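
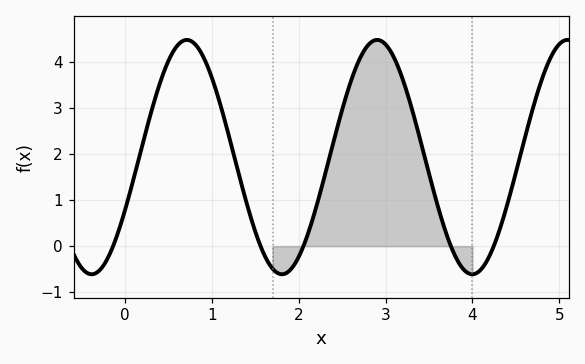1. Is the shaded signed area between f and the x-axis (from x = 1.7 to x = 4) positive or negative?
positive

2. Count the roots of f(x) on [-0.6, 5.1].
5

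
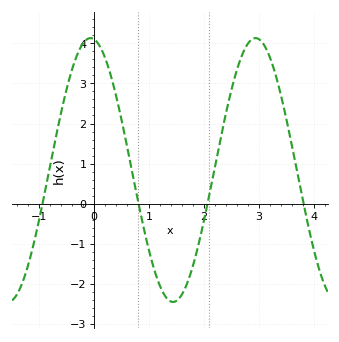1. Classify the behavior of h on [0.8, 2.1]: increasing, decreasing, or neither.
neither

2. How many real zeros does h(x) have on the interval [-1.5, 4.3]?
4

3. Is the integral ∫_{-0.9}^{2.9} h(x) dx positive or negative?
positive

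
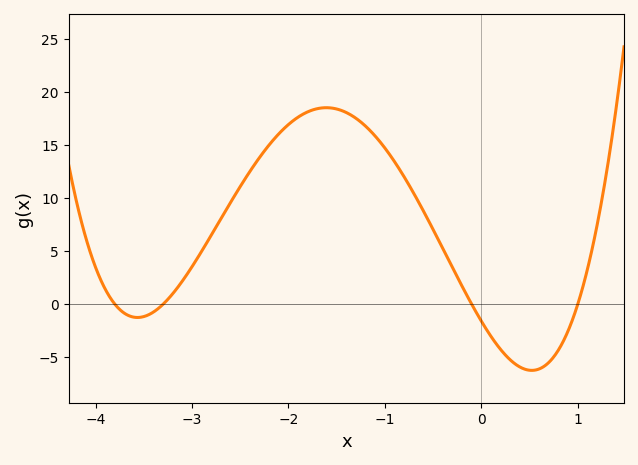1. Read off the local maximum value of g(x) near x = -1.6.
18.5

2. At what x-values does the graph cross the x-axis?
-3.8, -3.3, -0.1, 1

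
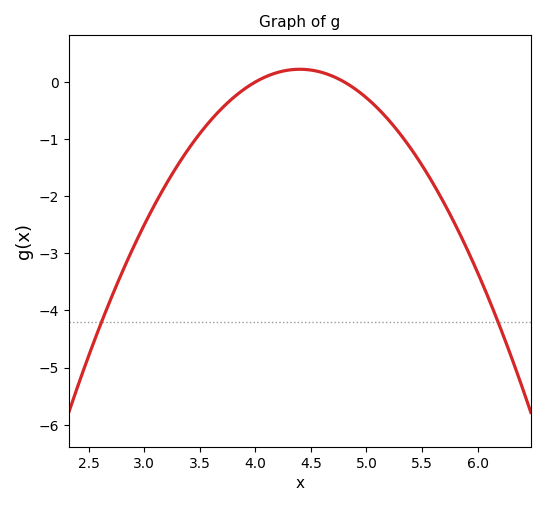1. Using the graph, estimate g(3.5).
-0.9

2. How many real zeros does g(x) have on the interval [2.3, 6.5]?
2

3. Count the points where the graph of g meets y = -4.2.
2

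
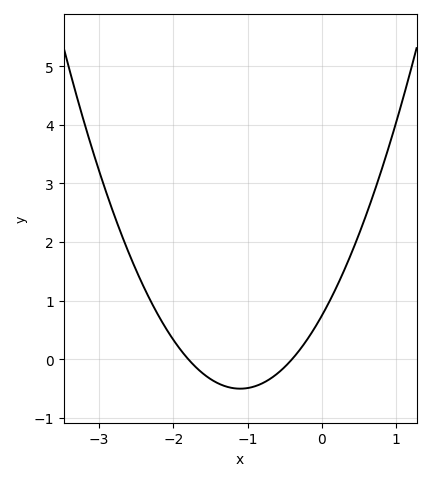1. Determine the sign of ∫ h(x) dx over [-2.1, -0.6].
negative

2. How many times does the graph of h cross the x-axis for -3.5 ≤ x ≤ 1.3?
2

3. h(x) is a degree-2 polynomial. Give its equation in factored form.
y = 1.03(x + 1.8)(x + 0.4)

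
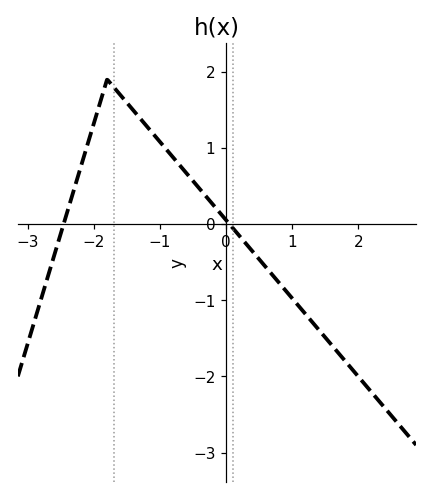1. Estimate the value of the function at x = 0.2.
-0.2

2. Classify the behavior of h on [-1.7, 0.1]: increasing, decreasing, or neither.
decreasing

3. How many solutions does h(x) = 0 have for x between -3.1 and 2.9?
2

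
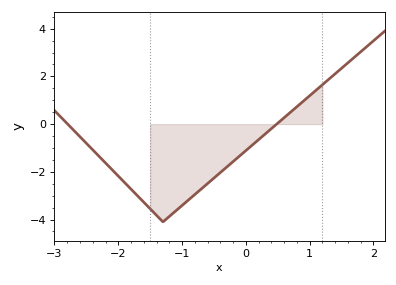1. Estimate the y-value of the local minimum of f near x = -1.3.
-4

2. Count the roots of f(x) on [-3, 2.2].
2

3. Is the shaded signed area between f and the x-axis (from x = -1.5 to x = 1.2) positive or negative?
negative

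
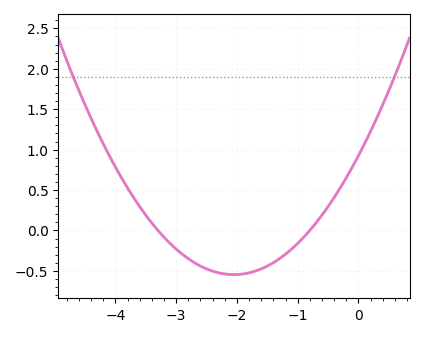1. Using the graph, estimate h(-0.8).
0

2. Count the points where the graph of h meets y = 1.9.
2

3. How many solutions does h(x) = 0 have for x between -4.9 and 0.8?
2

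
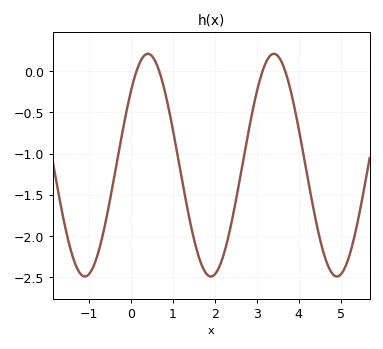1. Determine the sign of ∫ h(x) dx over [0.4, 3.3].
negative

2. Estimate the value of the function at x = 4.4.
-1.79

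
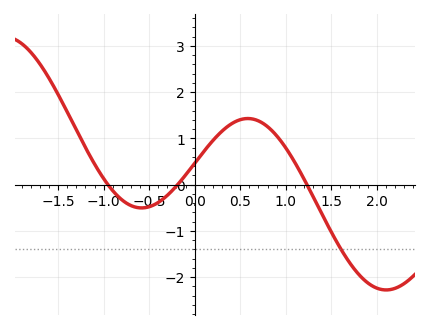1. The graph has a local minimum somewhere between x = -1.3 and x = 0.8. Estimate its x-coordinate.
-0.584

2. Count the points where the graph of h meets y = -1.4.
1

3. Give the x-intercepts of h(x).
-0.953, -0.187, 1.23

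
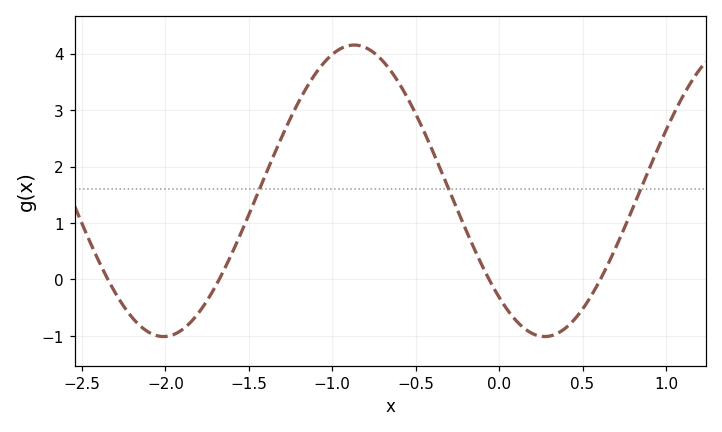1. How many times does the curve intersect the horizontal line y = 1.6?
3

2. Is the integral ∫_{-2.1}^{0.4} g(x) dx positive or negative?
positive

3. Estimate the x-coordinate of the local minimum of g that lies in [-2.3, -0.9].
-2.01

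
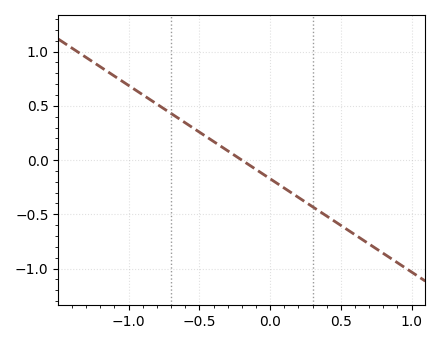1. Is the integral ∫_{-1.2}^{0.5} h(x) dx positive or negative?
positive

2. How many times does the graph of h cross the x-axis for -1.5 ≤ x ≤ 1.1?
1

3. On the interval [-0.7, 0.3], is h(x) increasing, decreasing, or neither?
decreasing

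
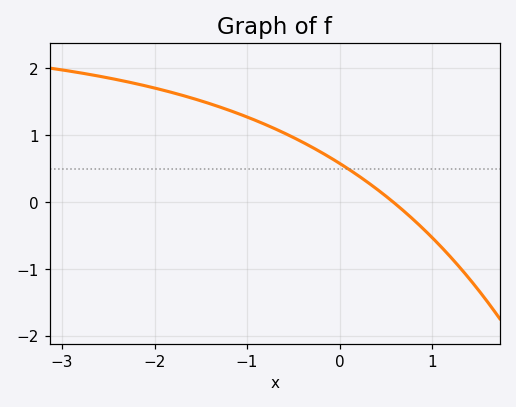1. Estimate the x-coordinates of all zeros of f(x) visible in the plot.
0.58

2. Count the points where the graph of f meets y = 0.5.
1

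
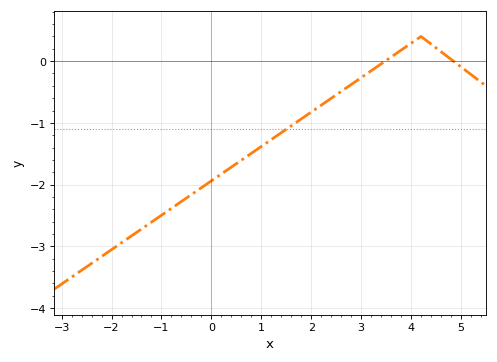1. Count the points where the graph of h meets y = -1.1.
1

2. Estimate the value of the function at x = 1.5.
-1.1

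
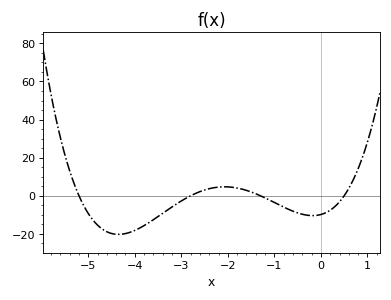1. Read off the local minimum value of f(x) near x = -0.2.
-10.4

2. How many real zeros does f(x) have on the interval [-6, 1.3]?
4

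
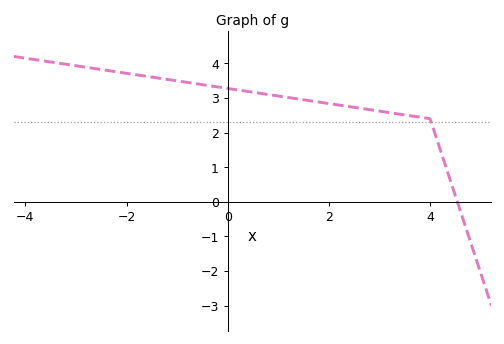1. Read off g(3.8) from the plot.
2.44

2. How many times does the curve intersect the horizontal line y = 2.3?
1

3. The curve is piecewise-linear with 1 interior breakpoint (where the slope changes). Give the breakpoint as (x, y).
(4, 2.4)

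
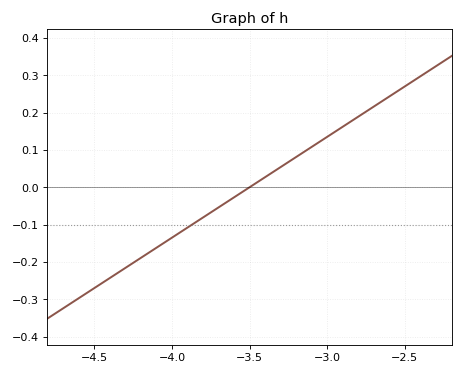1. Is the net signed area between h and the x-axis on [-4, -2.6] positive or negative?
positive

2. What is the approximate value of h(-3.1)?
0.11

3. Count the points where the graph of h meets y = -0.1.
1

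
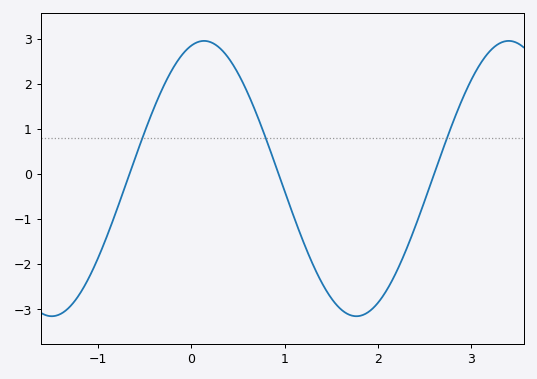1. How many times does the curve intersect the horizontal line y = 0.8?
3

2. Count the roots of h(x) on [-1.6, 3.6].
3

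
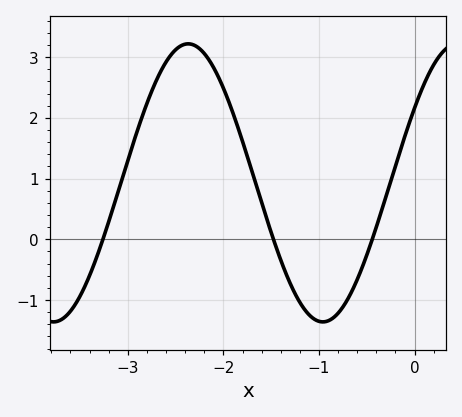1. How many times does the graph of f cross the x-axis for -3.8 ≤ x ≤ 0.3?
3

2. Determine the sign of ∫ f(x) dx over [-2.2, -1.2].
positive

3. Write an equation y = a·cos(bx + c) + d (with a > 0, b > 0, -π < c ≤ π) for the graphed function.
y = 2.29cos(2.2x - 1) + 0.93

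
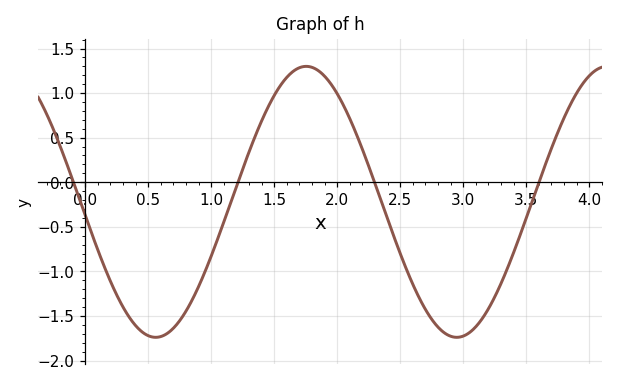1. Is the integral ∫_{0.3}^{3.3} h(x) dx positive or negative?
negative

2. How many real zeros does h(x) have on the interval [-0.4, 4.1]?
4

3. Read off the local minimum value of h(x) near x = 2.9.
-1.74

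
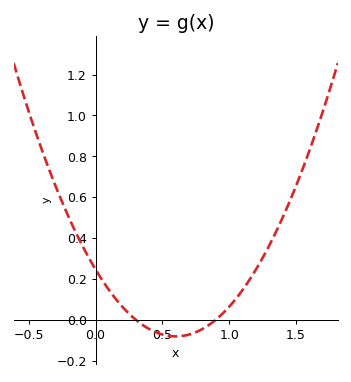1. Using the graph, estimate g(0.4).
-0.04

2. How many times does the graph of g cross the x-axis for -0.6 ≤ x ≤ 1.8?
2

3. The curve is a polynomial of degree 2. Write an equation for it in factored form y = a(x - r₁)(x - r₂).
y = 0.91(x - 0.3)(x - 0.9)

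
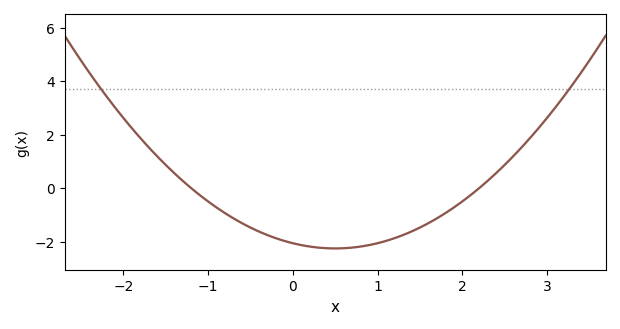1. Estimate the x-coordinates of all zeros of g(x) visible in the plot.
-1.2, 2.2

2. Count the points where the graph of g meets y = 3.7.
2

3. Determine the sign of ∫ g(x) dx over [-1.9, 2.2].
negative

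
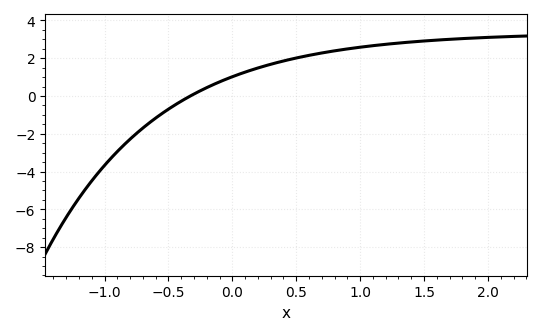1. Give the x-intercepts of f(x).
-0.3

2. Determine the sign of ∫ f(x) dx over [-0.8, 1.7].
positive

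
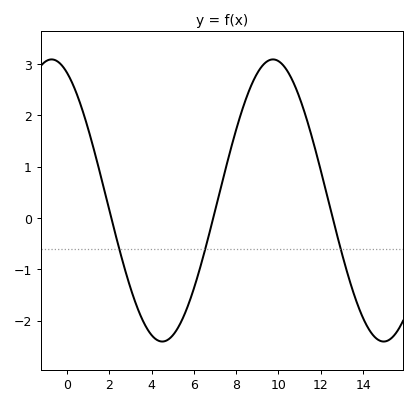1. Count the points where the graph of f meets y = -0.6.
3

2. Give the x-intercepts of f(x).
2, 7, 12.6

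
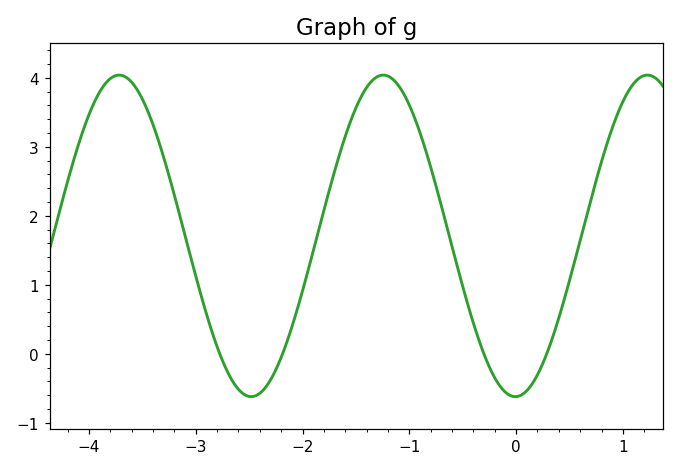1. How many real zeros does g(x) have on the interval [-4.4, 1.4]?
4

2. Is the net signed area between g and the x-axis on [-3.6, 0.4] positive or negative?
positive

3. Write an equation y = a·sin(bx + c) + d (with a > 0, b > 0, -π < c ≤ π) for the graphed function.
y = 2.33sin(2.54x - 1.55) + 1.71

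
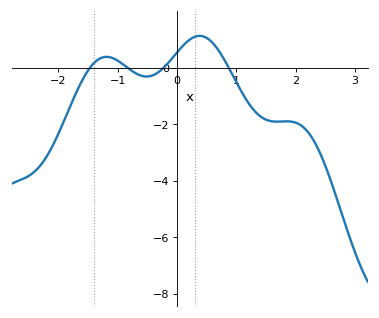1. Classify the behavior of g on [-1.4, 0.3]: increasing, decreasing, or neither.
neither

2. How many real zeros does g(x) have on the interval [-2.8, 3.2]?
4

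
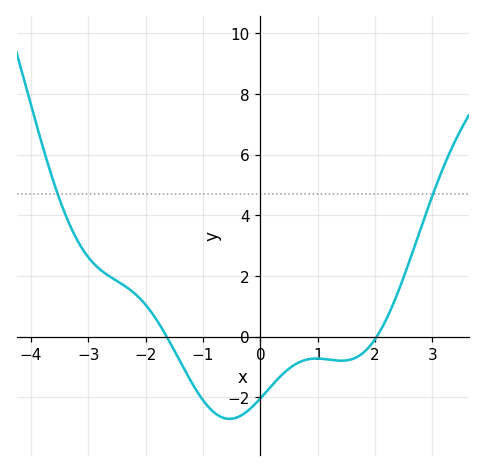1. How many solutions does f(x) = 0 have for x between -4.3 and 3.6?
2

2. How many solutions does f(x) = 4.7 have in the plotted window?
2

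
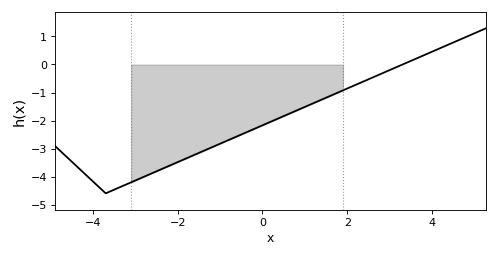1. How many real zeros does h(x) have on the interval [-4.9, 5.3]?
1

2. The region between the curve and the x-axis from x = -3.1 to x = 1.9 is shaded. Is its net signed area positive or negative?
negative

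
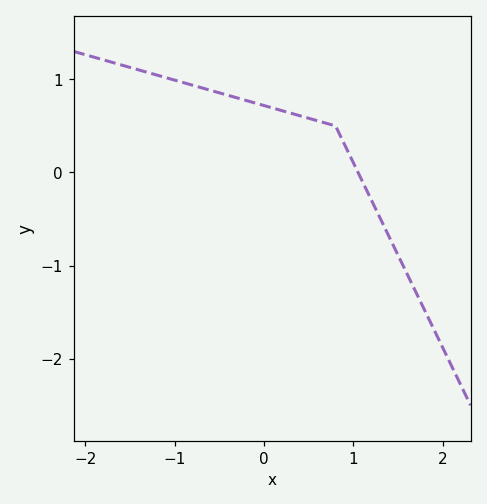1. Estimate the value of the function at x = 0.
0.7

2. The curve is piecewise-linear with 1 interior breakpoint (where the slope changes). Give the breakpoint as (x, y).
(0.8, 0.5)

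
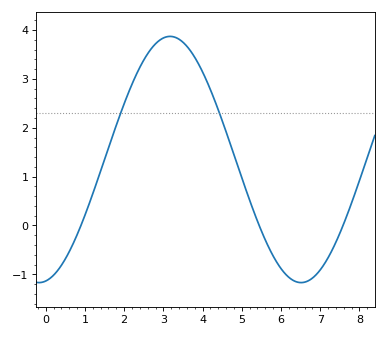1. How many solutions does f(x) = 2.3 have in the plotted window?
2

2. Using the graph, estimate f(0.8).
-0.189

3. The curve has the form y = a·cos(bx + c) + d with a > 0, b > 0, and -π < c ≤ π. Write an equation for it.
y = 2.52cos(0.94x - 2.98) + 1.35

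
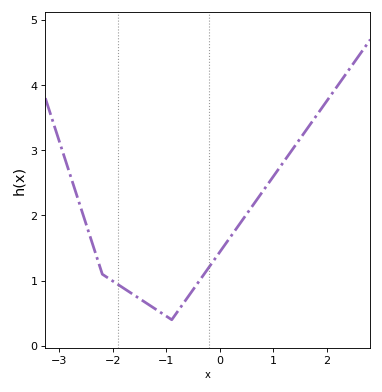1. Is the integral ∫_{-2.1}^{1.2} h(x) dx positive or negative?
positive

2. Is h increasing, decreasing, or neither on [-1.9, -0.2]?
neither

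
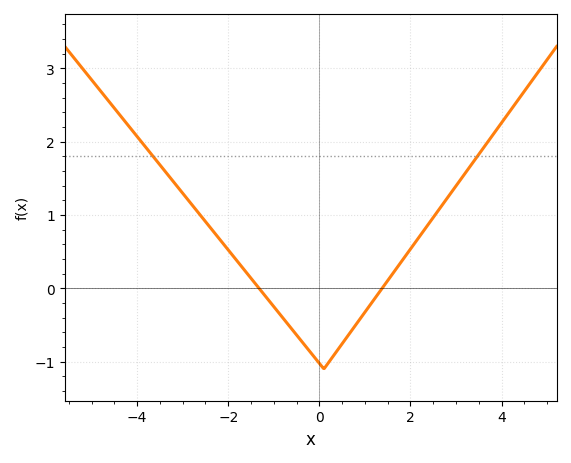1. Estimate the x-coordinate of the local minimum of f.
0.102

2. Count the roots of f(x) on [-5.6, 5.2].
2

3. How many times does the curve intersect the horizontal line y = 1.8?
2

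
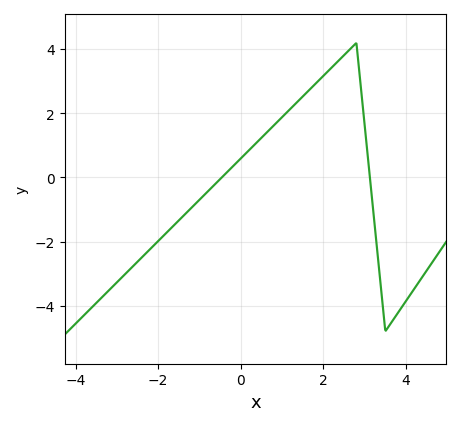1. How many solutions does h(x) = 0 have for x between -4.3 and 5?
2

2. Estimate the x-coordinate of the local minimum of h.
3.5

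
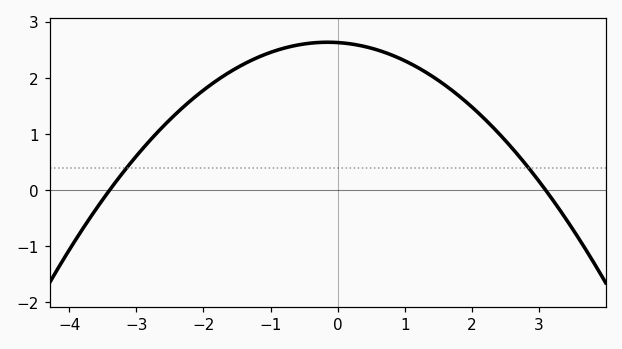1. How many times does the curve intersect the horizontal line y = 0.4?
2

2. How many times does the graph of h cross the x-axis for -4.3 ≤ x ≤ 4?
2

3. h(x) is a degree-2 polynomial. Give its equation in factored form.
y = -0.25(x + 3.4)(x - 3.1)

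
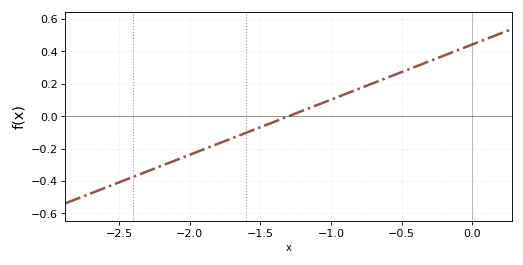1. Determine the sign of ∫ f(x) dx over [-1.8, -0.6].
positive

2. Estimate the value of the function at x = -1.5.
-0.068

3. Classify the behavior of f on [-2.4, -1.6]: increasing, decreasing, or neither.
increasing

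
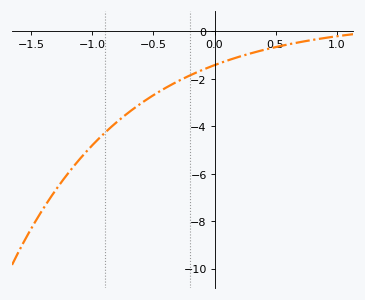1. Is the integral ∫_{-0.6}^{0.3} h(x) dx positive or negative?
negative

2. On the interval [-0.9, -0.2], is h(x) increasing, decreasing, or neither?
increasing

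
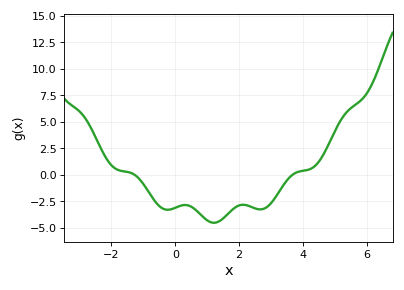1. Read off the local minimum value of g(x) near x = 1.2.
-4.51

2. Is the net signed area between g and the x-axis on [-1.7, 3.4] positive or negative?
negative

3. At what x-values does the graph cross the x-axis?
-1.27, 3.66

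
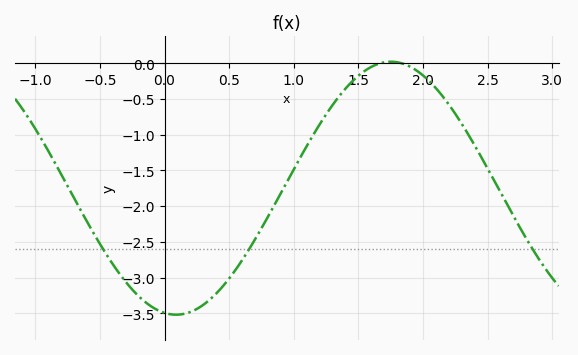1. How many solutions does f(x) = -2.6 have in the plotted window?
3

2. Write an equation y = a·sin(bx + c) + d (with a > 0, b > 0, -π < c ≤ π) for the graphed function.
y = 1.77sin(1.9x - 1.7) - 1.75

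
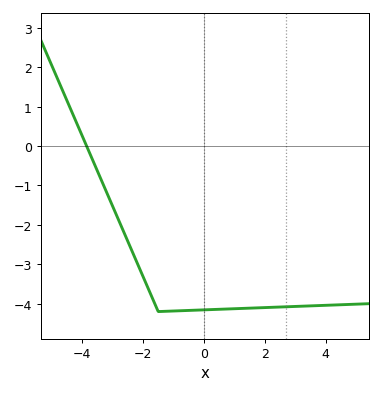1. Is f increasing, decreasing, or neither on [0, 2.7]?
increasing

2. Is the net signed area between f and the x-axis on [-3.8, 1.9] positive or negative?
negative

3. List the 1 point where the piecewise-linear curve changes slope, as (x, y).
(-1.5, -4.2)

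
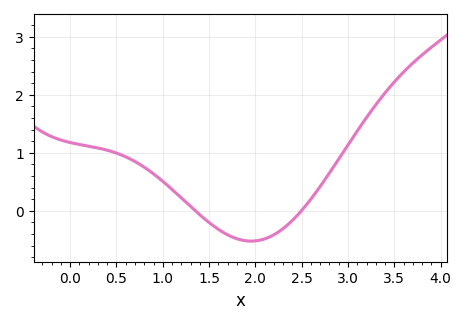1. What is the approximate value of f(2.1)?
-0.5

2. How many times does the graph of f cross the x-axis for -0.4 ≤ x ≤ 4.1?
2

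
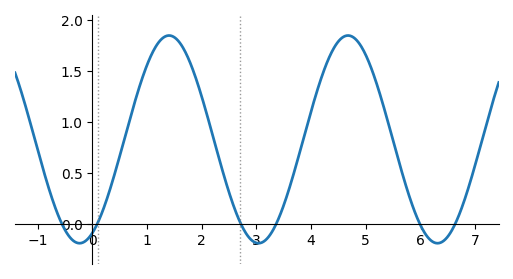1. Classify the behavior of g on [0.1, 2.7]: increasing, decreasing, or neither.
neither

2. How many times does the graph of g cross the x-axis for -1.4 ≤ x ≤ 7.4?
6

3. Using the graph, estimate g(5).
1.65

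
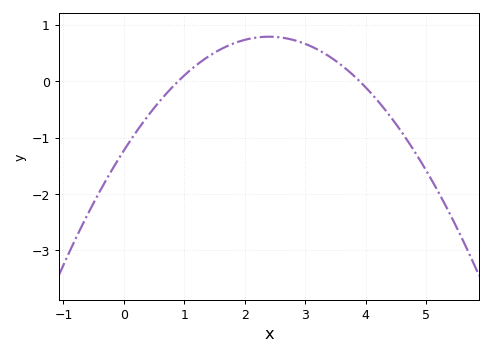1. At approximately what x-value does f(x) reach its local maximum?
2.4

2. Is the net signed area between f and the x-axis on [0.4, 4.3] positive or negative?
positive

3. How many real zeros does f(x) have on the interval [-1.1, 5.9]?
2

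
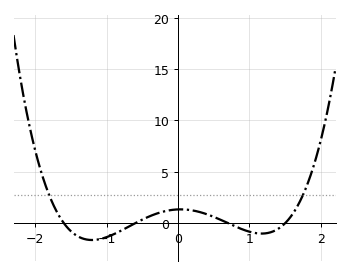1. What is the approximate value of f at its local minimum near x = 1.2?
-1.01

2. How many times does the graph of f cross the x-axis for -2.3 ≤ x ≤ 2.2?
4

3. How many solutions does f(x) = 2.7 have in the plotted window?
2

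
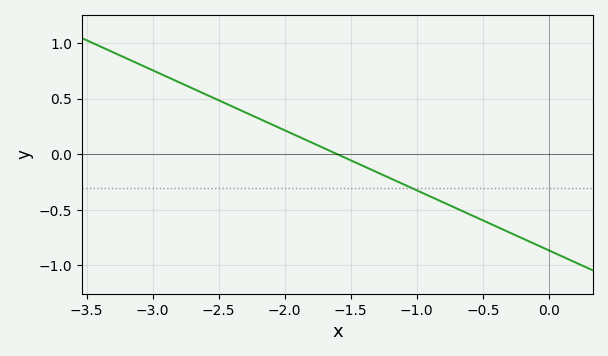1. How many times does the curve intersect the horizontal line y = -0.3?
1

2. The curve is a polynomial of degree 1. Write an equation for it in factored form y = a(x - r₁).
y = -0.54(x + 1.6)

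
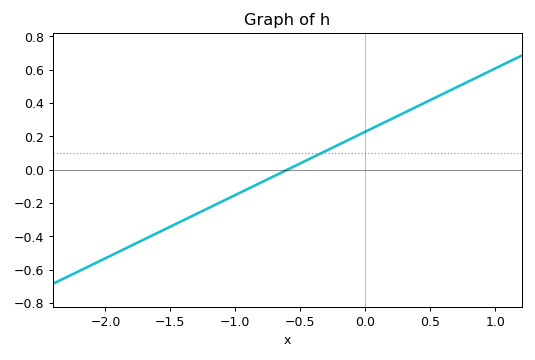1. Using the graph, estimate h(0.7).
0.5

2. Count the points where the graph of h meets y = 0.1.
1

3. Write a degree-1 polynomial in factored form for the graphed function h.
y = 0.38(x + 0.6)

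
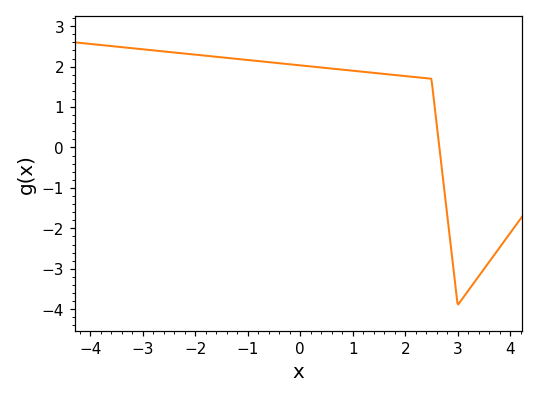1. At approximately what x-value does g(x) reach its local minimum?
3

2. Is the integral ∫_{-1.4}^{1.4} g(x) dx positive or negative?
positive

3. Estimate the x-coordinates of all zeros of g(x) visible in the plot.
2.6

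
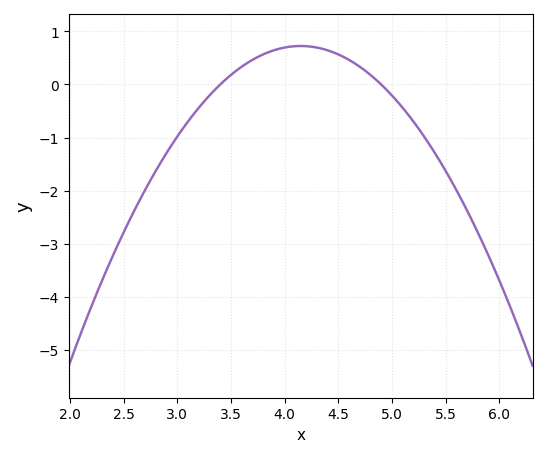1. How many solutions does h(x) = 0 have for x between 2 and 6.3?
2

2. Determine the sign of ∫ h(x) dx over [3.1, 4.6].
positive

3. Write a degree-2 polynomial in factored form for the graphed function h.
y = -1.29(x - 3.4)(x - 4.9)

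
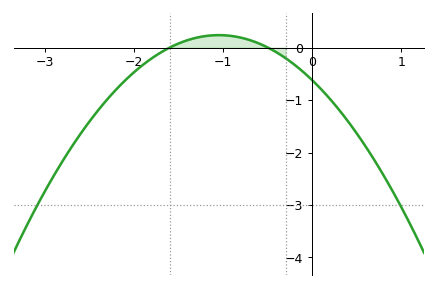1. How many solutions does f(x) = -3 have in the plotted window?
2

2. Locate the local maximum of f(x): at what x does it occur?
-1.05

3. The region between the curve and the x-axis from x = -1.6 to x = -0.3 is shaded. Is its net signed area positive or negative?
positive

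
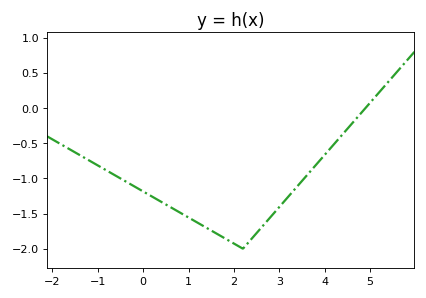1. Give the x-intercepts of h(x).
4.9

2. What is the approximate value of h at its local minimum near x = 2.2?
-2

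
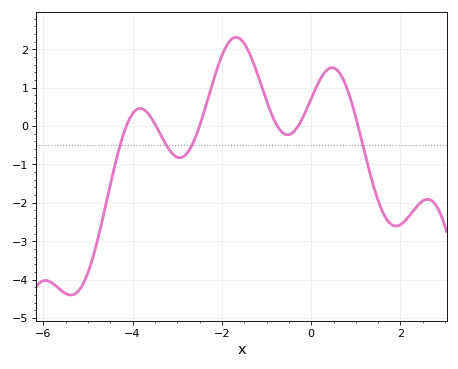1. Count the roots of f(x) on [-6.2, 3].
6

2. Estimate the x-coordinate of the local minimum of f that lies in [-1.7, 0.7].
-0.6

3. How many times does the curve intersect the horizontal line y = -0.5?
4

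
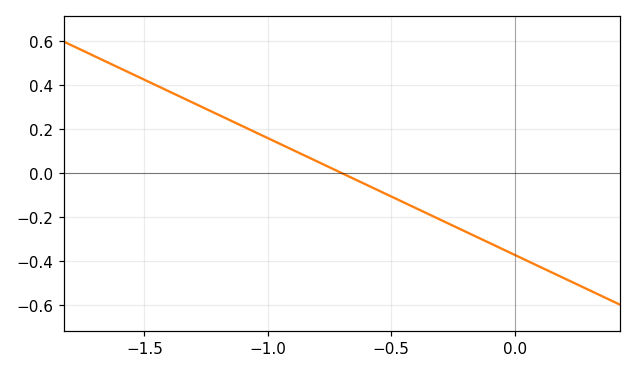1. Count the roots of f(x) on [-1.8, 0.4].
1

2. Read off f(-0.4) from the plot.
-0.159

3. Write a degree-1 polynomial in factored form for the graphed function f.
y = -0.53(x + 0.7)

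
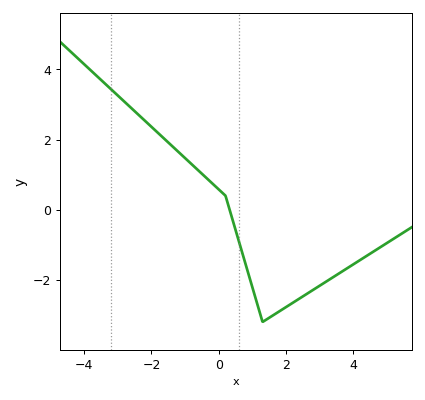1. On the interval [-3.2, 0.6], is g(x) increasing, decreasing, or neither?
decreasing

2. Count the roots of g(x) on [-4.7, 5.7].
1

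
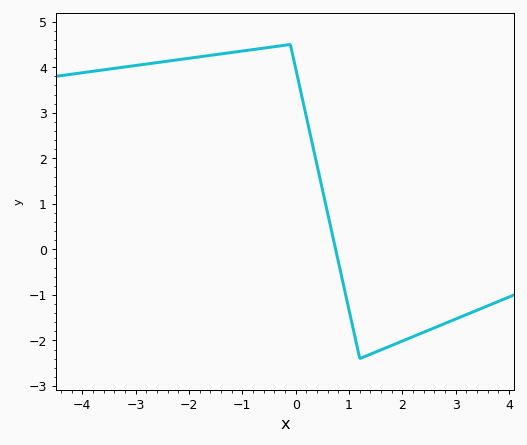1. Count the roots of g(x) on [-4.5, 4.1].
1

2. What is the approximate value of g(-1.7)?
4.25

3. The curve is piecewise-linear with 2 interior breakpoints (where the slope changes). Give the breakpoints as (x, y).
(-0.1, 4.5); (1.2, -2.4)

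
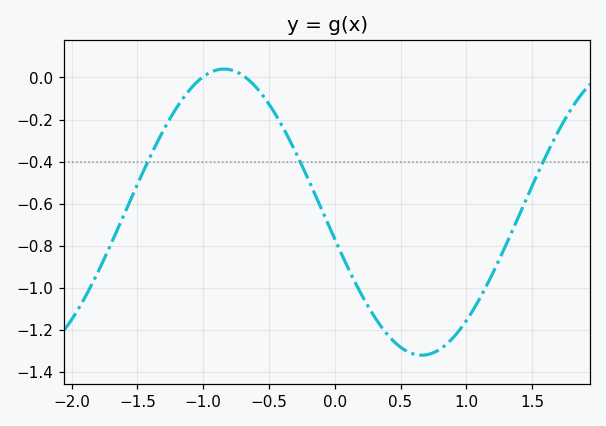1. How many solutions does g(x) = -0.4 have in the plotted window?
3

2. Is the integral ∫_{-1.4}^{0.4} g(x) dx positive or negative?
negative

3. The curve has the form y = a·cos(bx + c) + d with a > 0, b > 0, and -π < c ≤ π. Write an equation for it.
y = 0.68cos(2.09x + 1.76) - 0.64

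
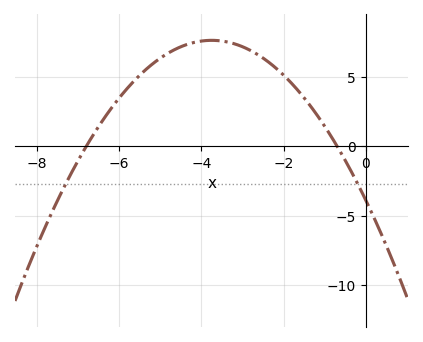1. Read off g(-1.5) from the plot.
3.5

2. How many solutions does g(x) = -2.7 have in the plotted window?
2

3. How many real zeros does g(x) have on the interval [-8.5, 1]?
2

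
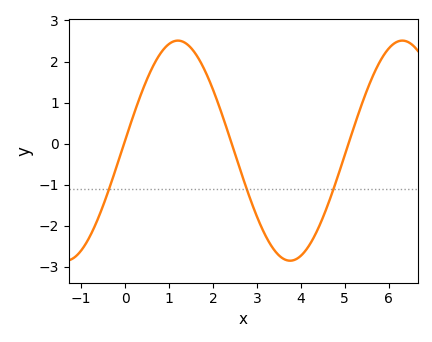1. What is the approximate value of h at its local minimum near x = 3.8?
-2.8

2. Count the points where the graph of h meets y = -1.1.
3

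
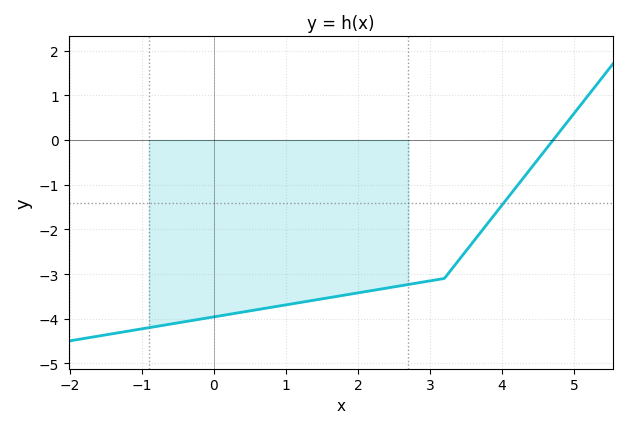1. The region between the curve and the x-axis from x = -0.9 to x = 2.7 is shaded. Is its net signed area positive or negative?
negative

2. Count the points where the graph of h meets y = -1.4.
1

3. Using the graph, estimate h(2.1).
-3.4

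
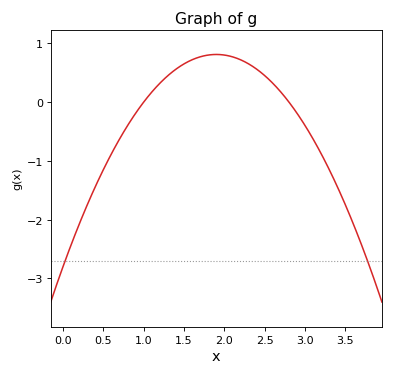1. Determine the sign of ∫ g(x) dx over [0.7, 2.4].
positive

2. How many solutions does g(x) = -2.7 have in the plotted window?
2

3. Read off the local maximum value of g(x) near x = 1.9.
0.8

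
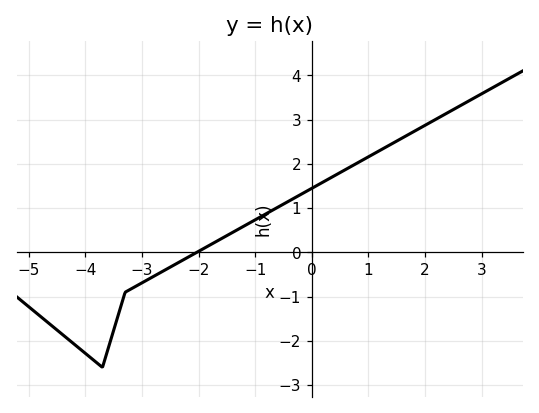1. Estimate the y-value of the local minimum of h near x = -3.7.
-2.6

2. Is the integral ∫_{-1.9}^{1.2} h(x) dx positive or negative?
positive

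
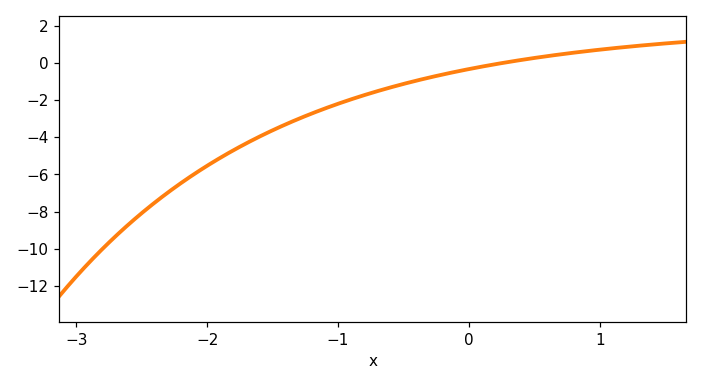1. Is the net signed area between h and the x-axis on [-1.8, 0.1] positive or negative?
negative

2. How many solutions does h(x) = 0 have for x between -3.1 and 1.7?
1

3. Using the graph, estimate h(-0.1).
-0.4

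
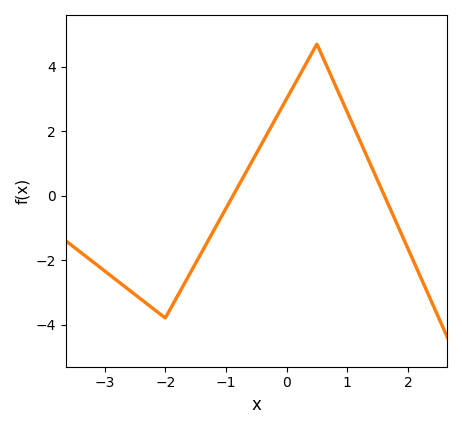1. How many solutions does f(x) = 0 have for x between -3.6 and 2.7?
2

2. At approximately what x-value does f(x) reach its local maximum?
0.499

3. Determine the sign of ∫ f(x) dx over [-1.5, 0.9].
positive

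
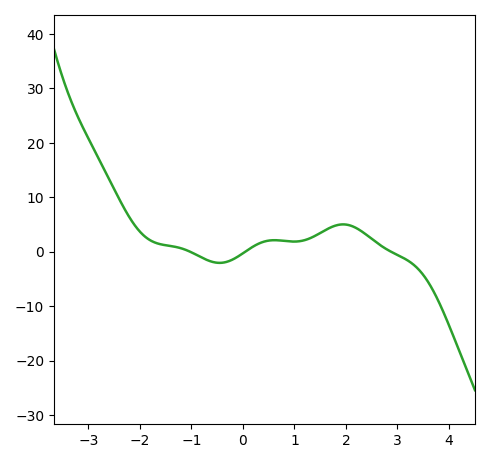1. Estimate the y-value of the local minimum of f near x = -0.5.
-2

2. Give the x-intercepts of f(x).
-1, 0, 2.8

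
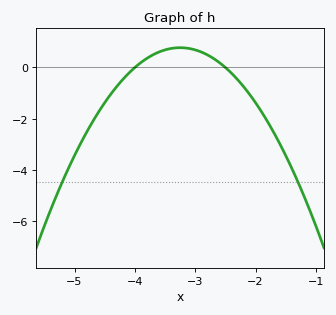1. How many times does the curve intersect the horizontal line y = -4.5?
2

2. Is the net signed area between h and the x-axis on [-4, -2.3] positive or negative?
positive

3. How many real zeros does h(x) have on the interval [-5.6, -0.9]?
2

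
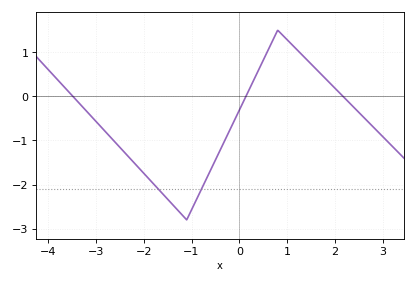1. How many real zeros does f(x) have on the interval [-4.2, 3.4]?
3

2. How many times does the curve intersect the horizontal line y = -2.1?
2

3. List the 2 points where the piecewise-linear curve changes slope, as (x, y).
(-1.1, -2.8); (0.8, 1.5)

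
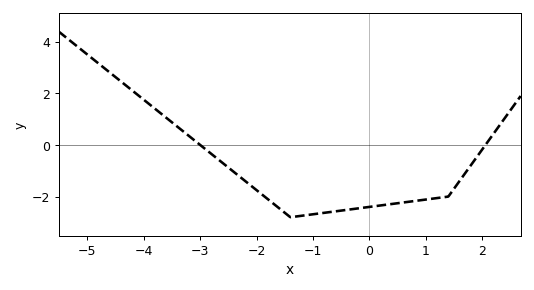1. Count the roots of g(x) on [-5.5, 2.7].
2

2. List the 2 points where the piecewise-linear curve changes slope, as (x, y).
(-1.4, -2.8); (1.4, -2)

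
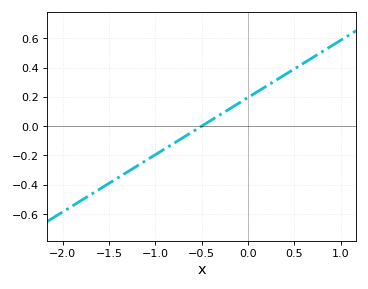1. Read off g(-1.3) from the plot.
-0.32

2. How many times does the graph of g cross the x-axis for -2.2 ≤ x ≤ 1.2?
1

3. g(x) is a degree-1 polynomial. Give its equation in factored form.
y = 0.39(x + 0.5)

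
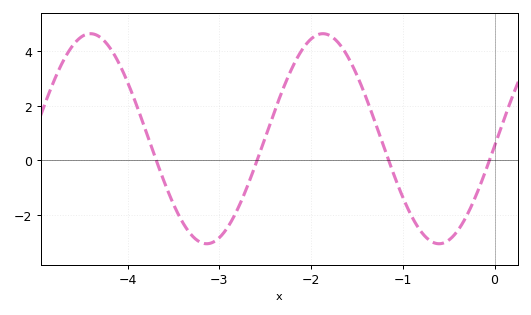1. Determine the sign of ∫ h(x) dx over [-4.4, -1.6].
positive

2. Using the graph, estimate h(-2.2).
3.4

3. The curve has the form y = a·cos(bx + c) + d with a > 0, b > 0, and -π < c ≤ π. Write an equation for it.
y = 3.85cos(2.5x - 1.6) + 0.79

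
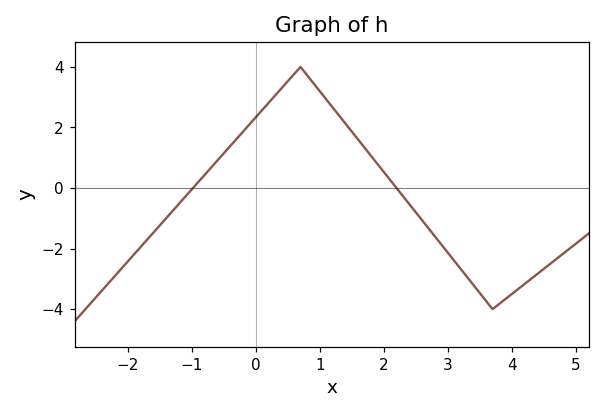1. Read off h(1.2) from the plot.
2.6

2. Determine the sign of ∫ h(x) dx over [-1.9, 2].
positive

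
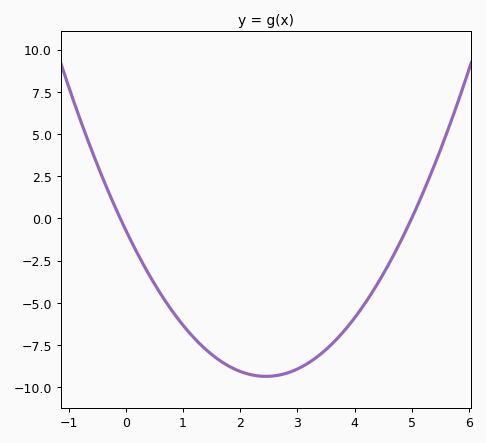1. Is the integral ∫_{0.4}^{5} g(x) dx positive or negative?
negative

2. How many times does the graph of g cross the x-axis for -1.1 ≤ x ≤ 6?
2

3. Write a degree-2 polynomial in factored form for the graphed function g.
y = 1.44(x + 0.1)(x - 5)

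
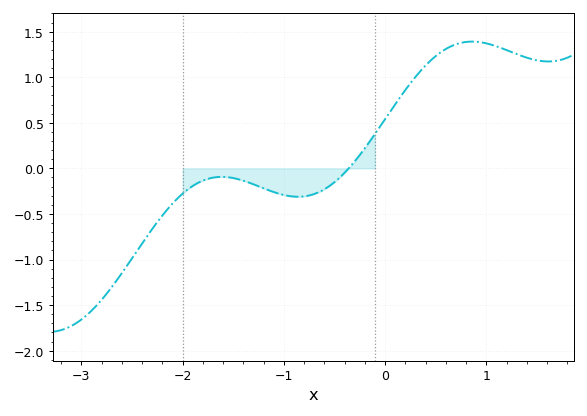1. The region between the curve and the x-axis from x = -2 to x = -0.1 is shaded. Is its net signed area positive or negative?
negative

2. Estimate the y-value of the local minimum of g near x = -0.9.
-0.3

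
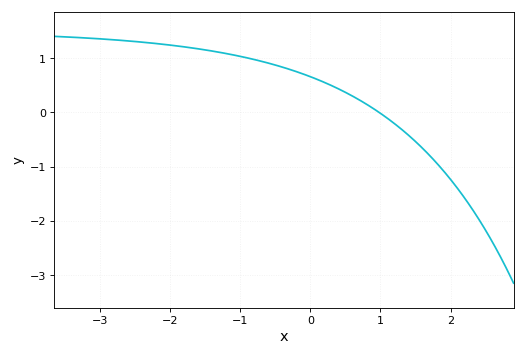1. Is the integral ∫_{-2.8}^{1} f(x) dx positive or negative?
positive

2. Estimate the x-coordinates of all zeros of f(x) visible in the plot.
0.983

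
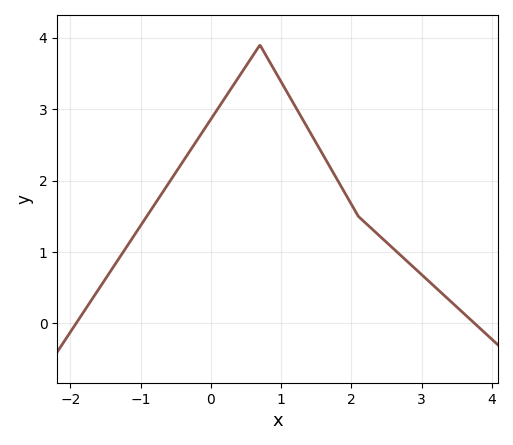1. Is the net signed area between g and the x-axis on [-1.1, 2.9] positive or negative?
positive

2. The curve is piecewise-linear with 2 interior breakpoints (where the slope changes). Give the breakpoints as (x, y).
(0.7, 3.9); (2.1, 1.5)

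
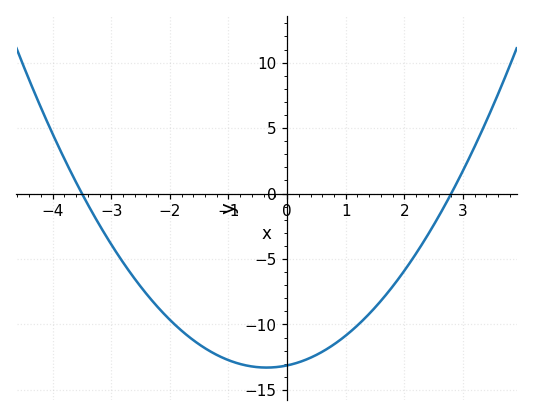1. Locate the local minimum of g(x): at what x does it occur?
-0.4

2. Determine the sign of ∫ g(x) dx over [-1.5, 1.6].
negative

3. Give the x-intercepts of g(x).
-3.6, 2.8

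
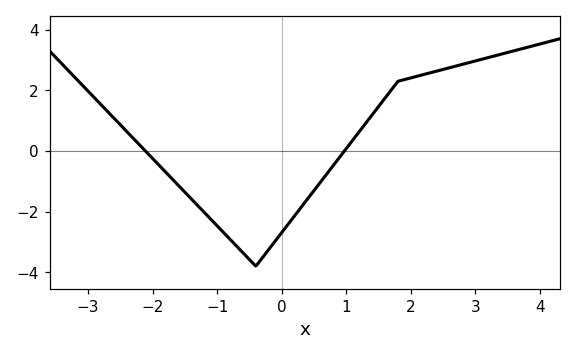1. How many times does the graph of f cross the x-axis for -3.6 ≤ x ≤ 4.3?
2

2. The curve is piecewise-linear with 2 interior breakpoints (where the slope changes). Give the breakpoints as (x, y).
(-0.4, -3.8); (1.8, 2.3)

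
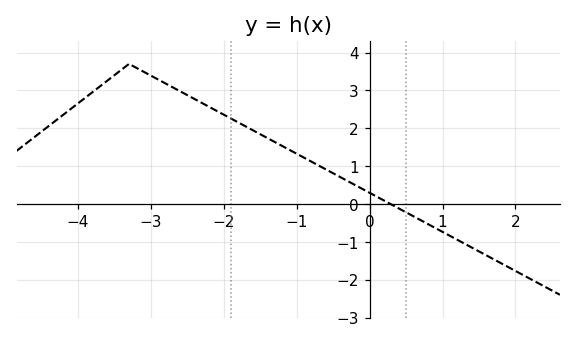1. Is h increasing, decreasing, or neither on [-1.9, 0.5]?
decreasing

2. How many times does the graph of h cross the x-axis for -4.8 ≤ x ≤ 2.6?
1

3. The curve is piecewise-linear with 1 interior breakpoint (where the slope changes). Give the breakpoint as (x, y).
(-3.3, 3.7)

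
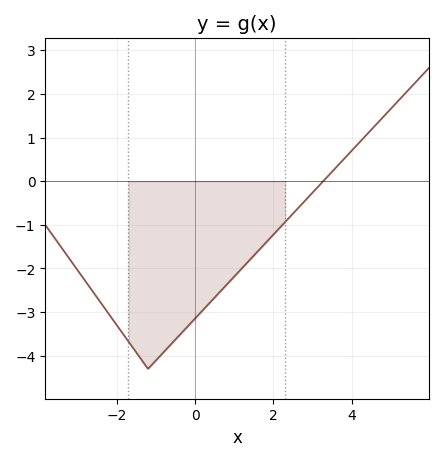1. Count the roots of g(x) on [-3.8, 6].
1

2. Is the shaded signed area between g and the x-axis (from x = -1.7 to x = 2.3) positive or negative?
negative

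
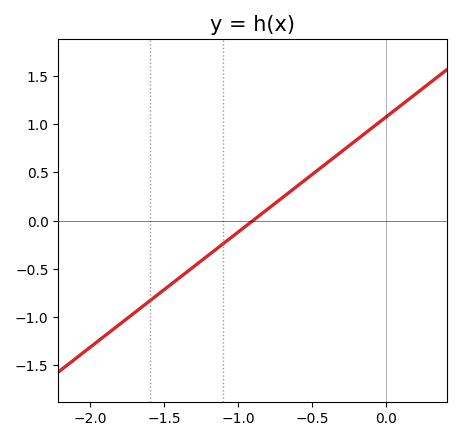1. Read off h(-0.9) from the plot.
0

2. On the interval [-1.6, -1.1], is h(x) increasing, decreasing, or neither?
increasing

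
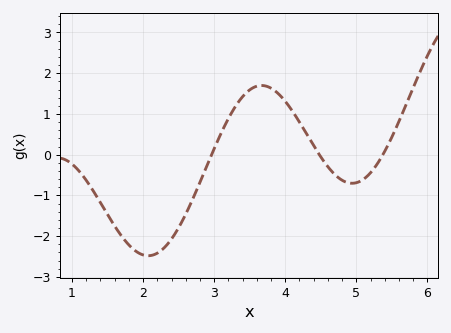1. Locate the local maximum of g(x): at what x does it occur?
3.7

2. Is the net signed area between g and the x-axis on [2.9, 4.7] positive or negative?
positive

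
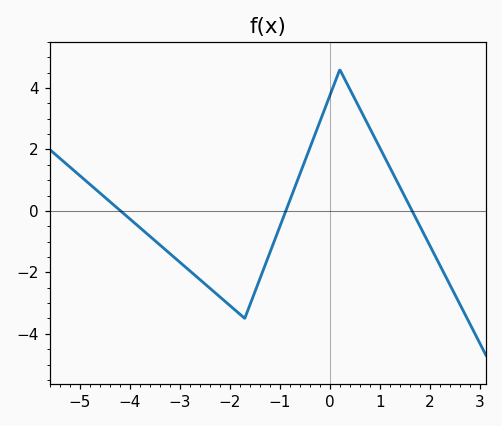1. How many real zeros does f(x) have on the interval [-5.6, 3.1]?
3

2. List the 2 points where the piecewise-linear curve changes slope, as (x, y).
(-1.7, -3.5); (0.2, 4.6)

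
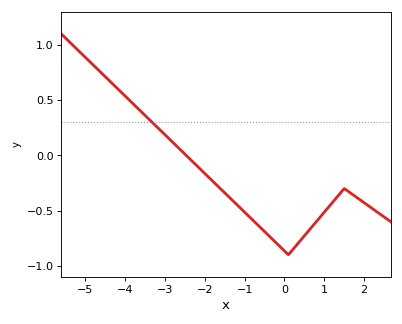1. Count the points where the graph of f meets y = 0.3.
1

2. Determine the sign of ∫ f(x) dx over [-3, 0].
negative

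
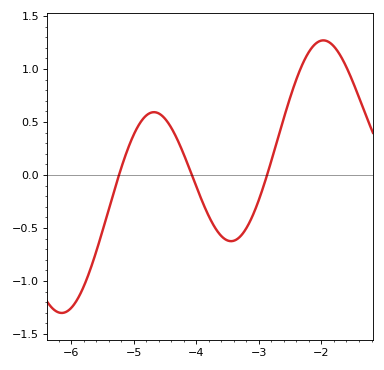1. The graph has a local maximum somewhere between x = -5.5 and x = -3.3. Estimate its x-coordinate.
-4.68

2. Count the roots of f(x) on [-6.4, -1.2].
3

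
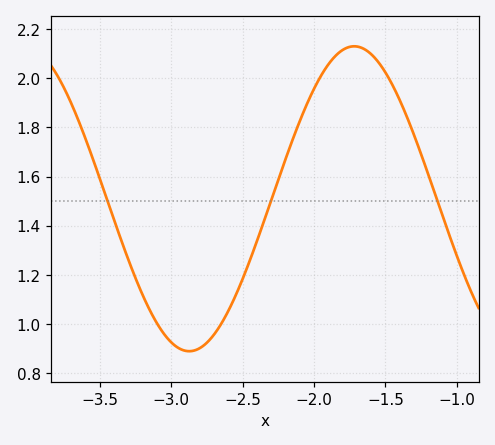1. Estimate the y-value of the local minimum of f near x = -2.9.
0.9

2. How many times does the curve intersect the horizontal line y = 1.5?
3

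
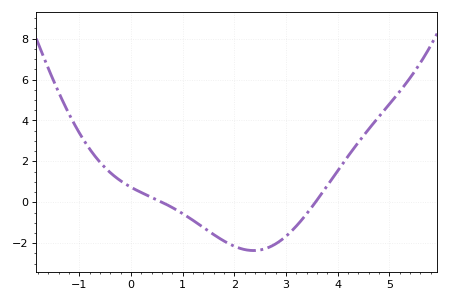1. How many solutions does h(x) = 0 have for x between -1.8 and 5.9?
2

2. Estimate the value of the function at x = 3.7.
0.4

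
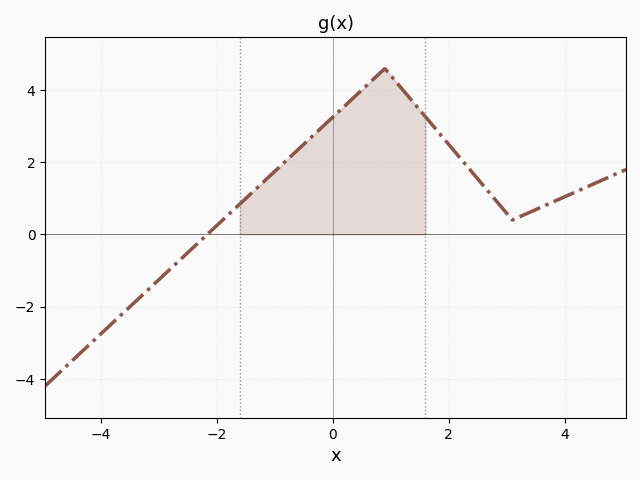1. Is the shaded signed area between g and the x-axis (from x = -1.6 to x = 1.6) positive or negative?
positive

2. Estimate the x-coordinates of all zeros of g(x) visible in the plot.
-2.2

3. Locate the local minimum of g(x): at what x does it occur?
3.2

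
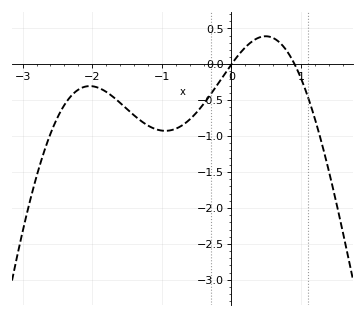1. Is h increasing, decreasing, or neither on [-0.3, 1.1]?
neither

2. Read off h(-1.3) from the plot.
-0.8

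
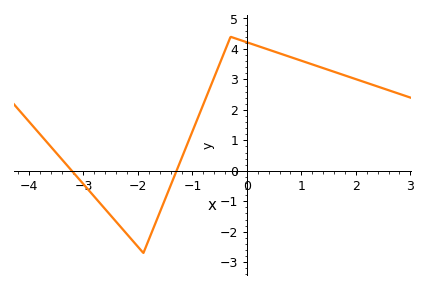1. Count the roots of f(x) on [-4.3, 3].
2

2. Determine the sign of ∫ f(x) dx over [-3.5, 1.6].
positive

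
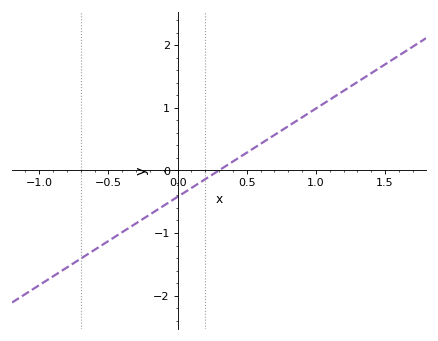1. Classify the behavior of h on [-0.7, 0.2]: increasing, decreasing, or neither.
increasing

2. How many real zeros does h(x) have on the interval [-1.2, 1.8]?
1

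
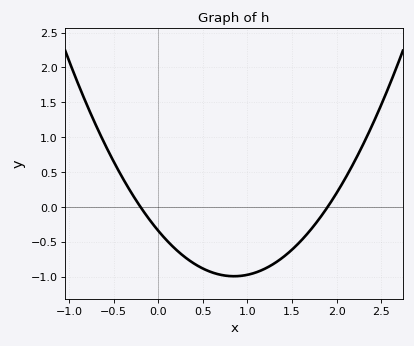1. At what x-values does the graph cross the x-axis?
-0.2, 1.9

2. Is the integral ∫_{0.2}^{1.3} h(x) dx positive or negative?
negative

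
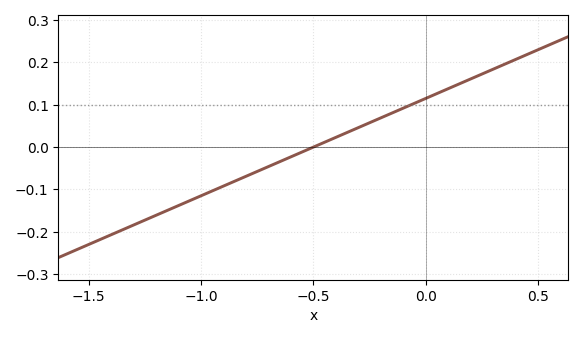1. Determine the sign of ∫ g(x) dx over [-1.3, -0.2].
negative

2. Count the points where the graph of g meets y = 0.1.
1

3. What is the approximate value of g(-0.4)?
0.02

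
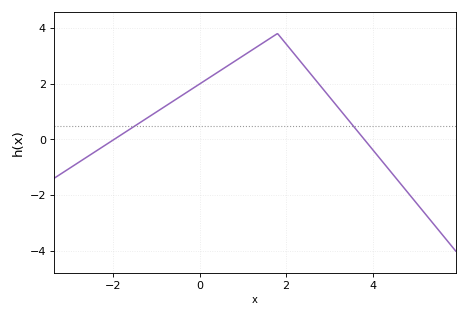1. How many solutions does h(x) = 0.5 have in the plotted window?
2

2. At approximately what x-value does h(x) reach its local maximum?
1.8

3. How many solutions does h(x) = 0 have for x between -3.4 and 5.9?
2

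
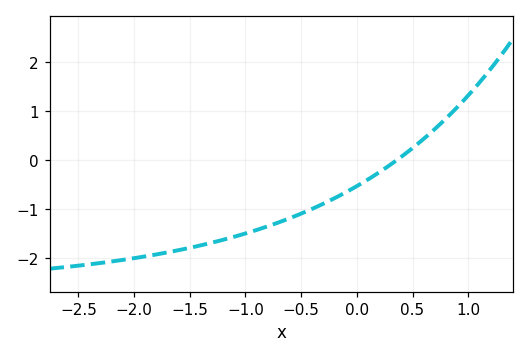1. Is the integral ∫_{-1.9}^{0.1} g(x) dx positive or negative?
negative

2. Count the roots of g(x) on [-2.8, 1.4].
1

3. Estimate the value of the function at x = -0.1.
-0.7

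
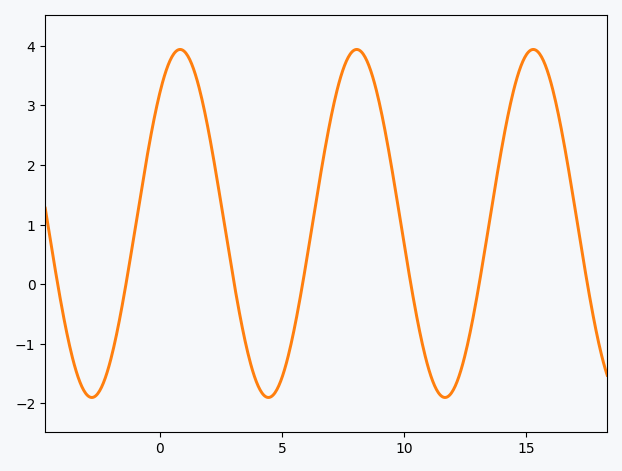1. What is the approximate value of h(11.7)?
-1.9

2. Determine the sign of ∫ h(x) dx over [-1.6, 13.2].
positive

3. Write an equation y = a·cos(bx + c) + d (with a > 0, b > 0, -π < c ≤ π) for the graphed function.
y = 2.92cos(0.87x - 0.73) + 1.02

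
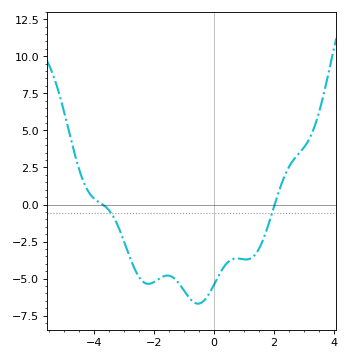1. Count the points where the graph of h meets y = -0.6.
2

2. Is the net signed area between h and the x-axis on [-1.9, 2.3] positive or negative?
negative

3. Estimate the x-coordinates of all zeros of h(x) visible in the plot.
-3.8, 2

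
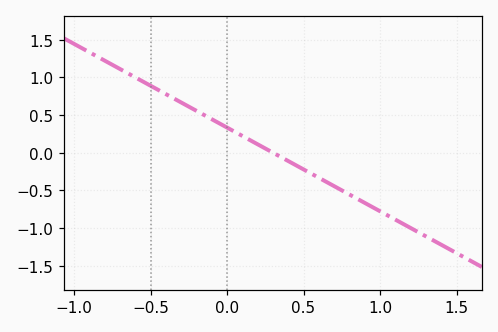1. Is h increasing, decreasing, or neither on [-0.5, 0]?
decreasing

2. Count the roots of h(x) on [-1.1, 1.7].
1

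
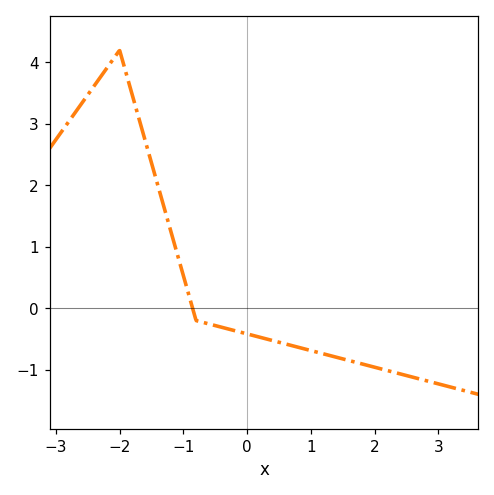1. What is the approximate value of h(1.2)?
-0.742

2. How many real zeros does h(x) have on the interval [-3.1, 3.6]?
1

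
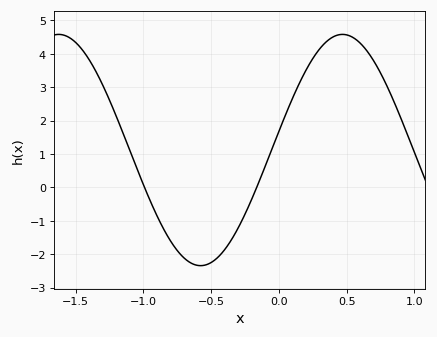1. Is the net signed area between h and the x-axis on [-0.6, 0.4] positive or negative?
positive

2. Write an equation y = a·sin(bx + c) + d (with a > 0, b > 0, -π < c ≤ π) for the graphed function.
y = 3.46sin(3x + 0.16) + 1.12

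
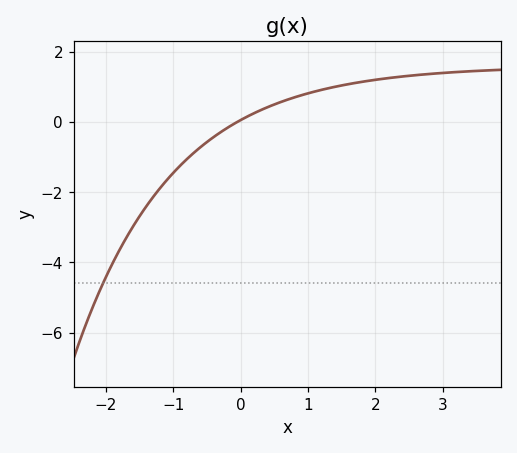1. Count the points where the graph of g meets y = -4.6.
1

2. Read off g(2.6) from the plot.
1.33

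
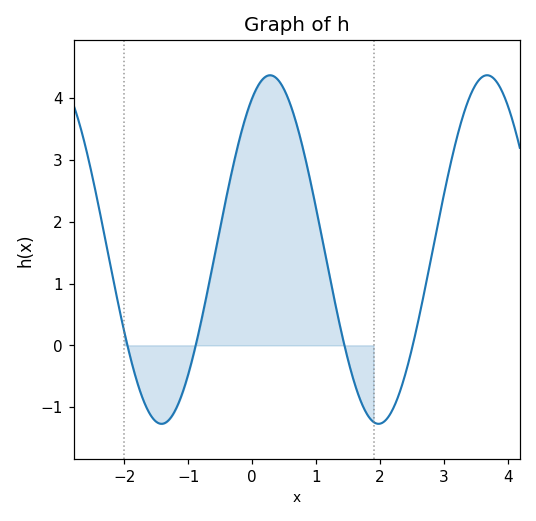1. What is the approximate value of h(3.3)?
3.71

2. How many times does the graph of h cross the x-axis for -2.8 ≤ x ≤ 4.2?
4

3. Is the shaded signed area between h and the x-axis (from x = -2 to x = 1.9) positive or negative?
positive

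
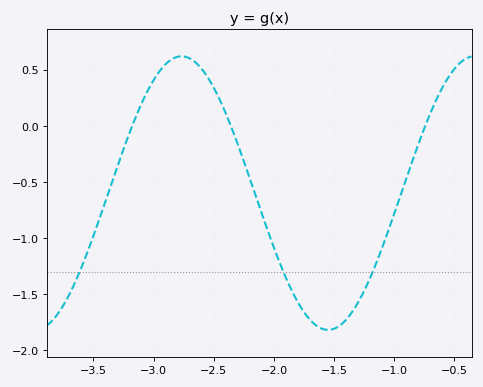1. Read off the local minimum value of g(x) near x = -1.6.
-1.8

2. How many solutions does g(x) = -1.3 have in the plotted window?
3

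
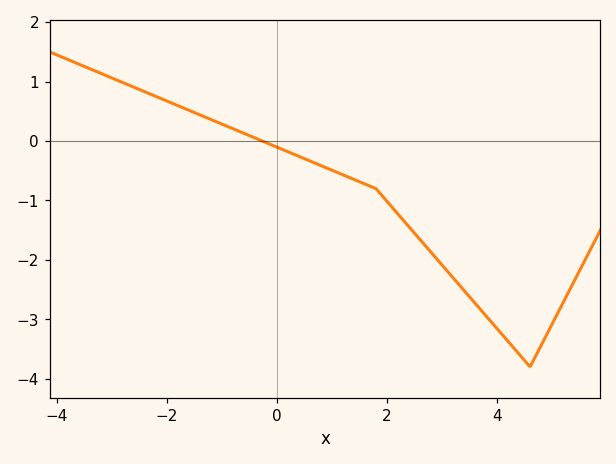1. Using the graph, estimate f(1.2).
-0.567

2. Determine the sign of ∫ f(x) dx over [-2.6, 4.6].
negative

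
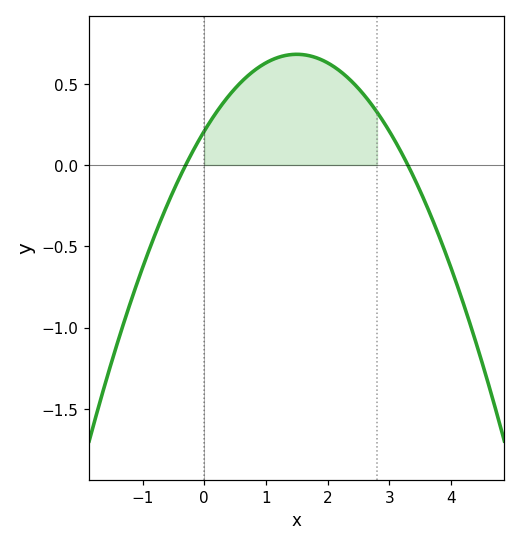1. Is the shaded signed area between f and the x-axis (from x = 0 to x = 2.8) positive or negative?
positive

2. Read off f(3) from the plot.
0.2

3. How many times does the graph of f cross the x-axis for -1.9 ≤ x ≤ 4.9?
2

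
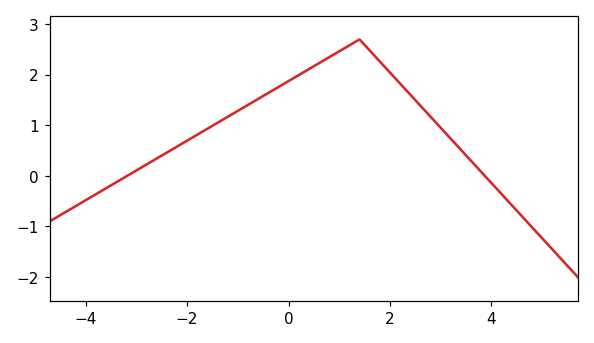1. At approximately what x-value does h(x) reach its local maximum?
1.4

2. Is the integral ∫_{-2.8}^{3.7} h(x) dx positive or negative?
positive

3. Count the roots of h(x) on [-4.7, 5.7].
2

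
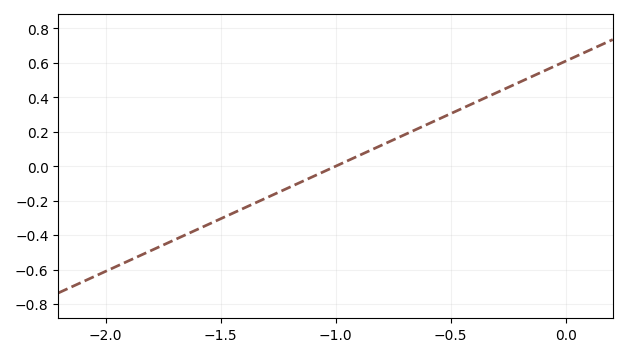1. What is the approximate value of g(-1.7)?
-0.427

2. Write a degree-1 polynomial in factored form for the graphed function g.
y = 0.61(x + 1)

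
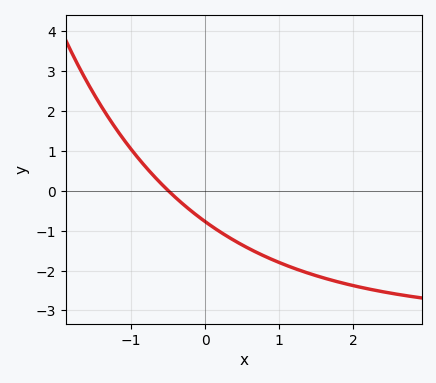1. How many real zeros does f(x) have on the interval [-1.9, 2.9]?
1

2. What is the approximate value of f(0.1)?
-0.9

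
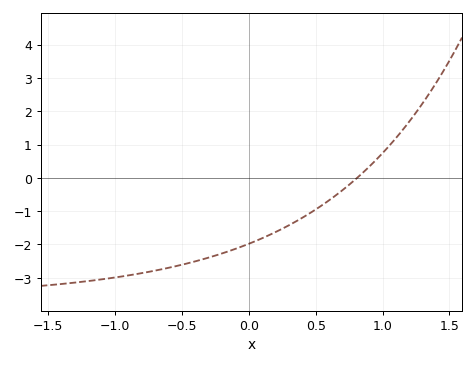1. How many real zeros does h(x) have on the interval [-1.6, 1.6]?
1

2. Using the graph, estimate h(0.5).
-0.9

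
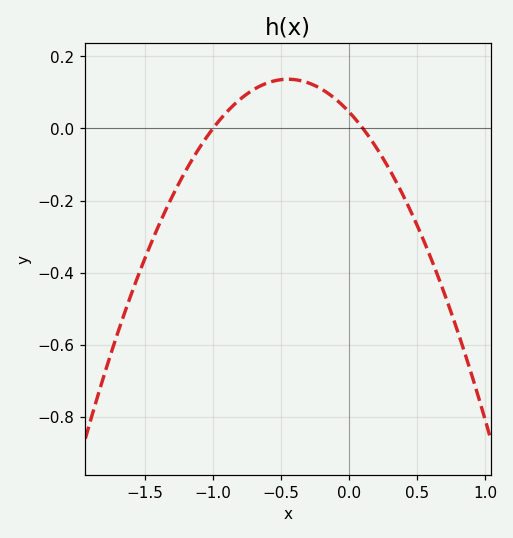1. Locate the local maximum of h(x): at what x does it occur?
-0.45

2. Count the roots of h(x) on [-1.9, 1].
2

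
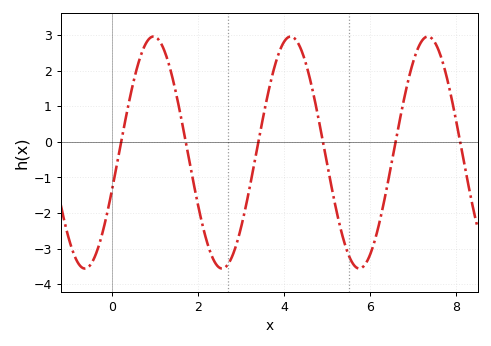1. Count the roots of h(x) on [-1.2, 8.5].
6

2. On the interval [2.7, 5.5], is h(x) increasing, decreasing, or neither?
neither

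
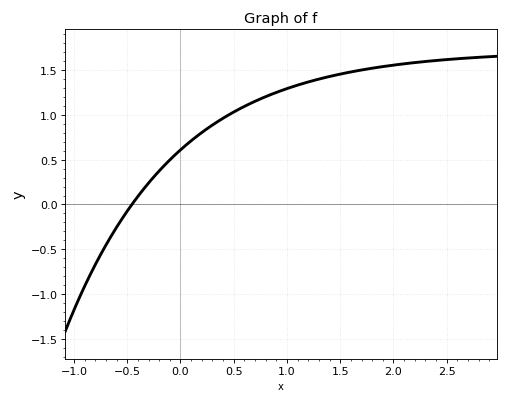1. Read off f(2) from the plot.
1.56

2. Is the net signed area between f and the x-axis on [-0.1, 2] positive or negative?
positive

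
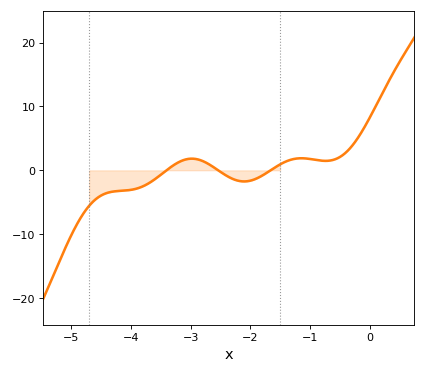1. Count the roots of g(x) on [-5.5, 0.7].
3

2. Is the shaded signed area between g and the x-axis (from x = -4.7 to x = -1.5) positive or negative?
negative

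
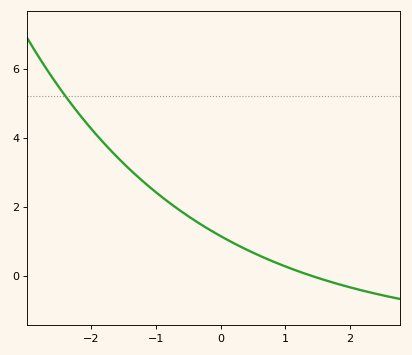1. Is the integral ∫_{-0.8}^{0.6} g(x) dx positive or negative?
positive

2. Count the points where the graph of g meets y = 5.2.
1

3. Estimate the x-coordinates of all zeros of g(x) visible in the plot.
1.4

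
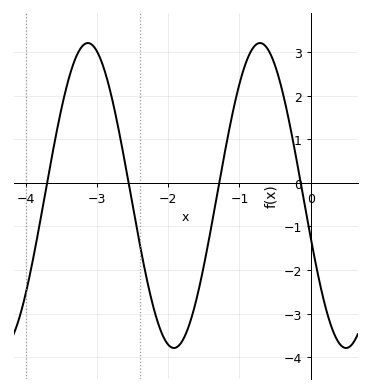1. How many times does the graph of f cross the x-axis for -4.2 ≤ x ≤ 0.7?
4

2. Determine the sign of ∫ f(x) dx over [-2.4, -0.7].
negative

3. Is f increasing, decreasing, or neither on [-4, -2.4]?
neither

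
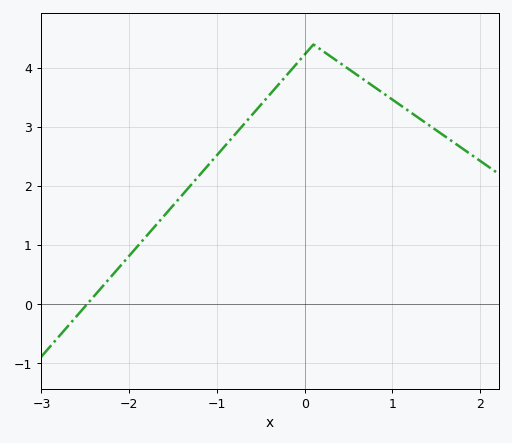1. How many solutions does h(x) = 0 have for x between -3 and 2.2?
1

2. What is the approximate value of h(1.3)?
3.15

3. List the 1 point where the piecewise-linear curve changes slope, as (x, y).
(0.1, 4.4)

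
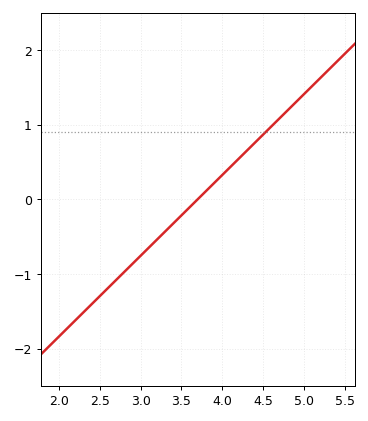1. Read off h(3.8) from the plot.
0.108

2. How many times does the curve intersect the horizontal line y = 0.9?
1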